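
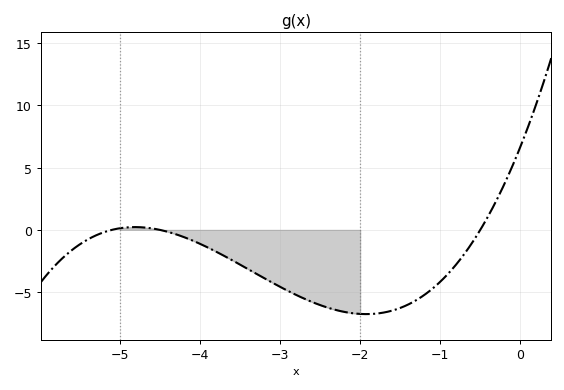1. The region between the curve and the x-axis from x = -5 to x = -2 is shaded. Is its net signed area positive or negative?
negative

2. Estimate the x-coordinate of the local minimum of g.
-1.92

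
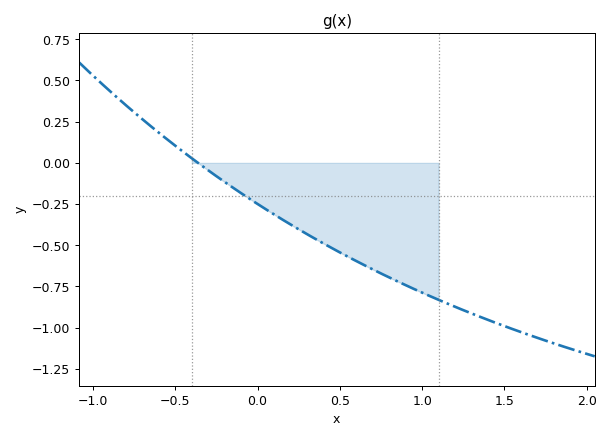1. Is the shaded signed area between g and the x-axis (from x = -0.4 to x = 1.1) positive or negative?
negative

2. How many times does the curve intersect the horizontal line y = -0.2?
1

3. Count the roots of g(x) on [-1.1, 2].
1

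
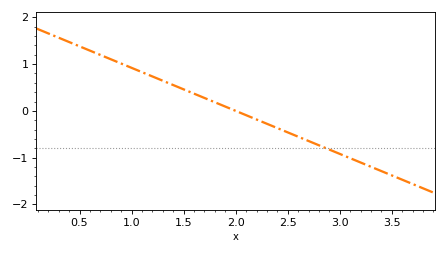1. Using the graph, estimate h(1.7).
0.3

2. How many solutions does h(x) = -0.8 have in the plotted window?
1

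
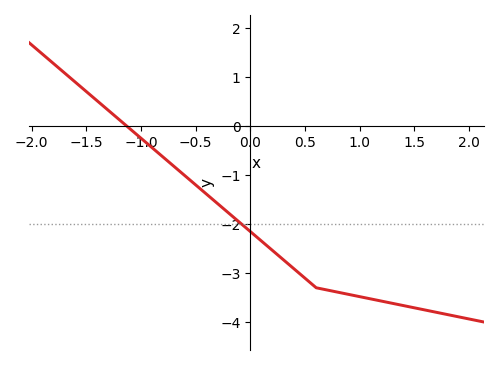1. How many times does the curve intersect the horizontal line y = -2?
1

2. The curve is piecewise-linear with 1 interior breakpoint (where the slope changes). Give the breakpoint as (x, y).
(0.6, -3.3)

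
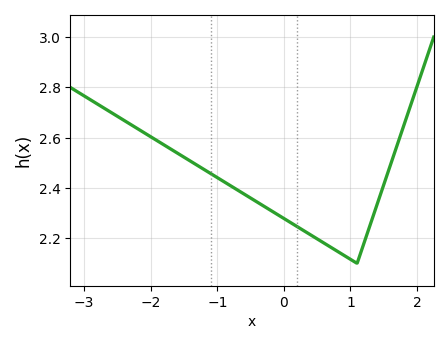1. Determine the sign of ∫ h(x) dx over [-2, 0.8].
positive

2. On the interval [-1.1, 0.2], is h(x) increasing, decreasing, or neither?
decreasing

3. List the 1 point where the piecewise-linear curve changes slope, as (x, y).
(1.1, 2.1)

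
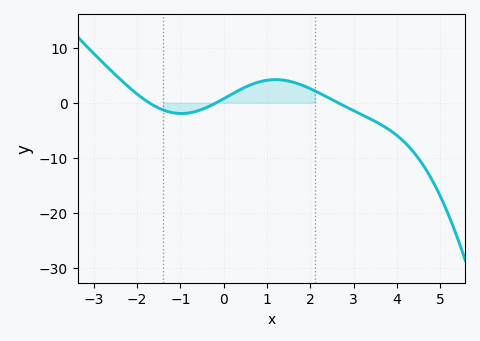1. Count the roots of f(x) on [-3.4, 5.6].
3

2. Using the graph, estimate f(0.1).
1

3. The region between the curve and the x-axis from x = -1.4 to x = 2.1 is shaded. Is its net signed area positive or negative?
positive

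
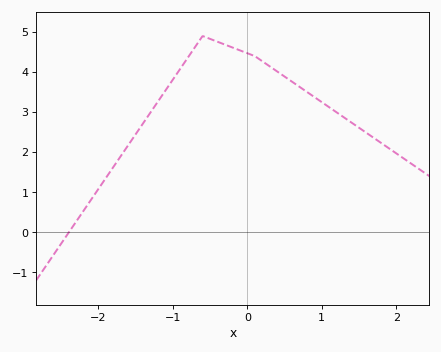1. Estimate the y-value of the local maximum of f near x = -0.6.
4.9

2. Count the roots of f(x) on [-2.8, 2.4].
1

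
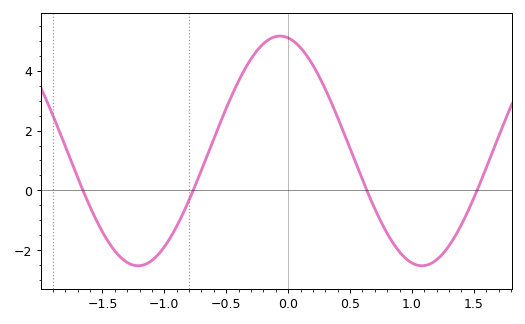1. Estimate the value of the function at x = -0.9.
-1.2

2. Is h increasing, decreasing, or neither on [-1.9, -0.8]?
neither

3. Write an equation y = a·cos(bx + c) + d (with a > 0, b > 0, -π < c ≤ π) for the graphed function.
y = 3.84cos(2.7x + 0.18) + 1.32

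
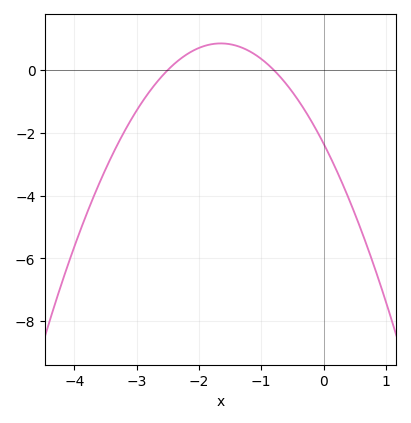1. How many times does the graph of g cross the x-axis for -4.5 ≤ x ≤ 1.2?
2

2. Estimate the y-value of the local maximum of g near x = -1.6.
0.8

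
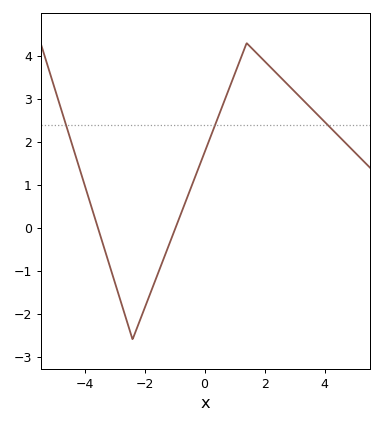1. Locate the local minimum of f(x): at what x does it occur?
-2.4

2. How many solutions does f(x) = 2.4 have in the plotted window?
3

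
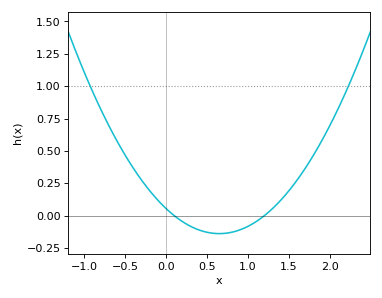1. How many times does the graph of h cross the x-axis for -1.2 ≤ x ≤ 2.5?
2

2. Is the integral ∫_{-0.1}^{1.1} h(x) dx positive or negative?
negative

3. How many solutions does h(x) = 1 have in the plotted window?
2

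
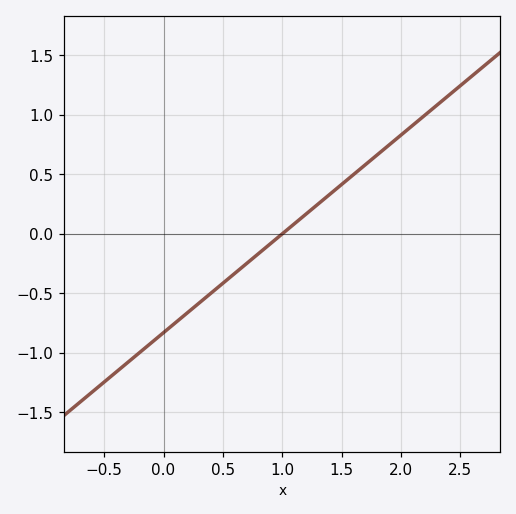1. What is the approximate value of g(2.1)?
0.9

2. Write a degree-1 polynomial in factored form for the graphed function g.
y = 0.83(x - 1)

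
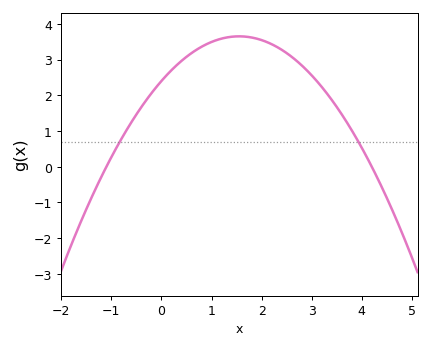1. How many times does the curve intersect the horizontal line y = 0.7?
2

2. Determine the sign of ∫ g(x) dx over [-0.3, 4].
positive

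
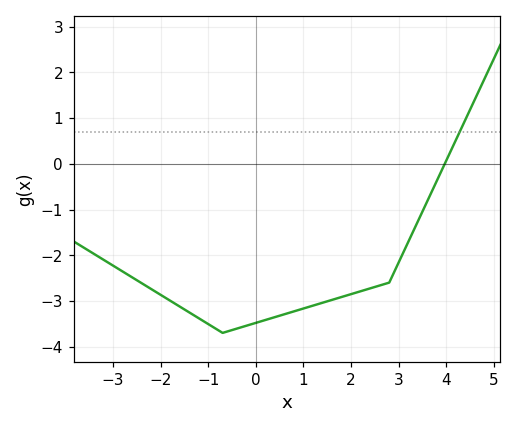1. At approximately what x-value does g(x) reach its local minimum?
-0.697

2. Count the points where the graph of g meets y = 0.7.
1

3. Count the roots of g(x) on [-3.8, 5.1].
1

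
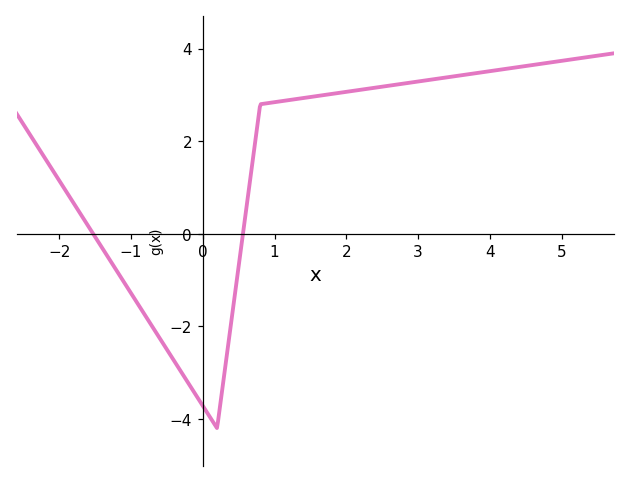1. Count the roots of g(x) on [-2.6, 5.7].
2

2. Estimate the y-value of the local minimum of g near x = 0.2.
-4.19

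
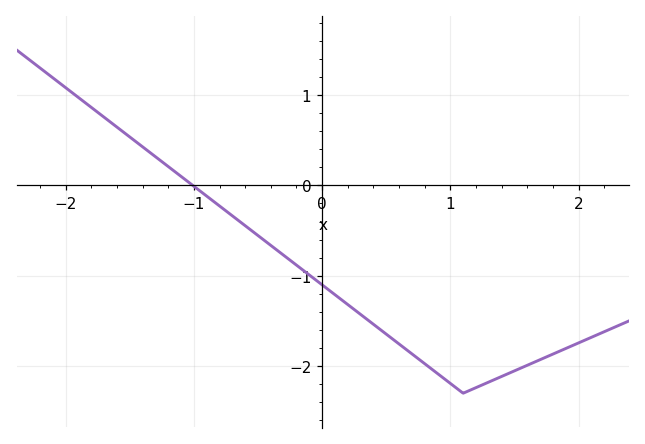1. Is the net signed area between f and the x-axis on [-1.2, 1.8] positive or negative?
negative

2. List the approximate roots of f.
-1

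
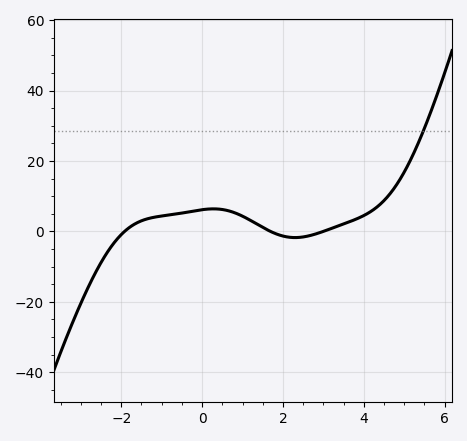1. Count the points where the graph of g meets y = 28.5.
1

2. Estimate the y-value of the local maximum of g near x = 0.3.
6.41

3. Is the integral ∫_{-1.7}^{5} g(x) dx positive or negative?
positive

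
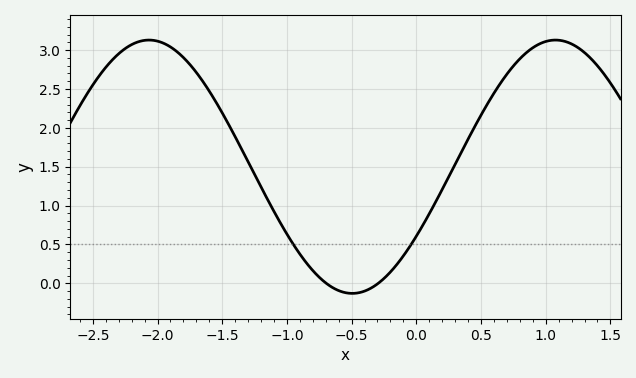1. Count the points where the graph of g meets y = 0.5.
2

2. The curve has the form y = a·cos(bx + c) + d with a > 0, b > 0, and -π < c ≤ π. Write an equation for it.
y = 1.63cos(2x - 2.2) + 1.5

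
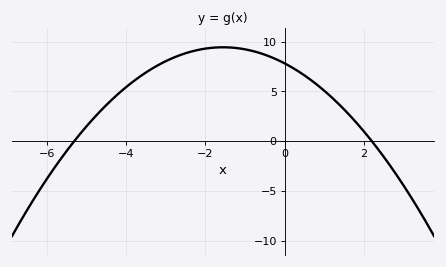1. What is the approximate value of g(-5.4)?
-0.509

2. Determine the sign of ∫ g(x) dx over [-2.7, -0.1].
positive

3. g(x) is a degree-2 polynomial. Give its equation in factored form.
y = -0.67(x + 5.3)(x - 2.2)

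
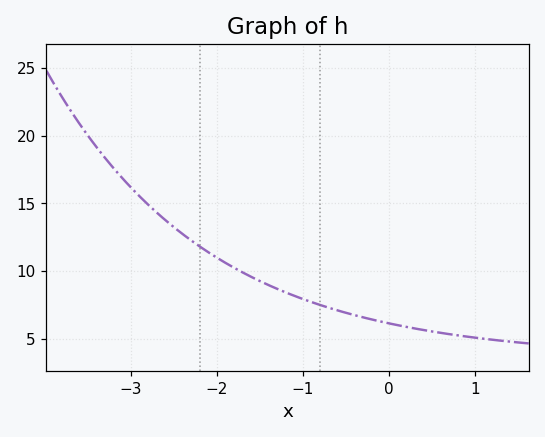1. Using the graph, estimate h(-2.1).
11.4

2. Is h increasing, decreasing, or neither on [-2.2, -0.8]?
decreasing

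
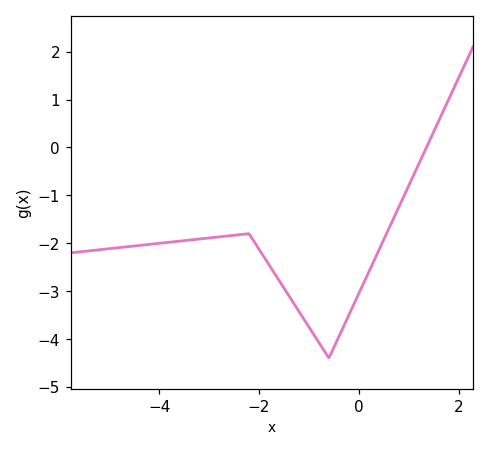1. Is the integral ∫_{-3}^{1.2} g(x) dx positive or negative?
negative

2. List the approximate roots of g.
1.4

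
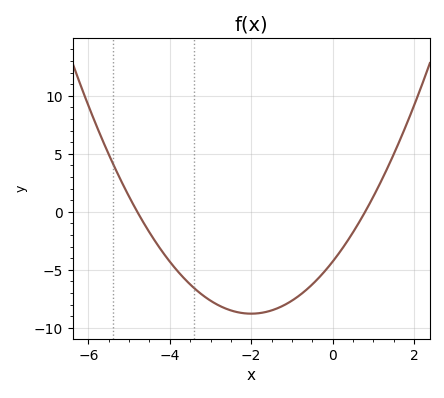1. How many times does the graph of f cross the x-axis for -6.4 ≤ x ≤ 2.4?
2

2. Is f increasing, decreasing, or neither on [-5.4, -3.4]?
decreasing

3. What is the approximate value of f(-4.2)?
-3.36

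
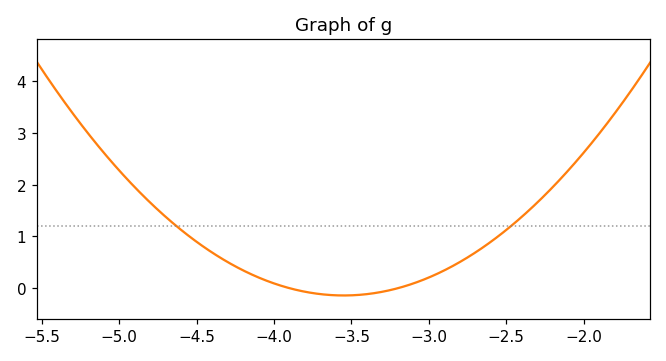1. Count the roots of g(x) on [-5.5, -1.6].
2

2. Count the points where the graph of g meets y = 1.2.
2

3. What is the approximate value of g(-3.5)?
-0.1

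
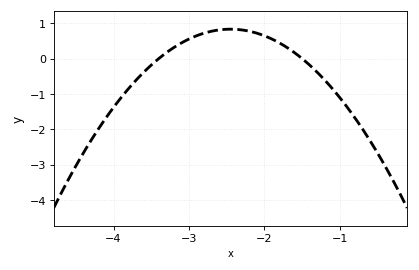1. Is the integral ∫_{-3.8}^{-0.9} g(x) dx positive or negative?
positive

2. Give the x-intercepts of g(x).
-3.4, -1.5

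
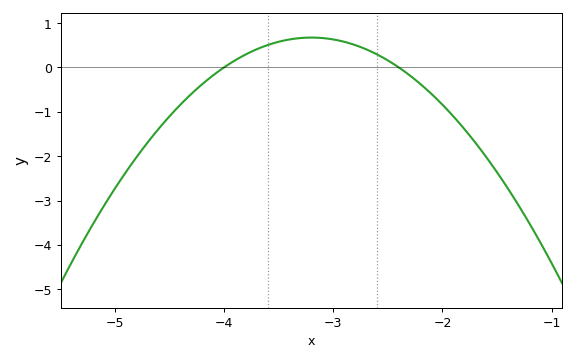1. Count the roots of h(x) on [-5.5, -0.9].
2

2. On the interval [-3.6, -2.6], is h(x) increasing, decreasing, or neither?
neither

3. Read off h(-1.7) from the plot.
-1.7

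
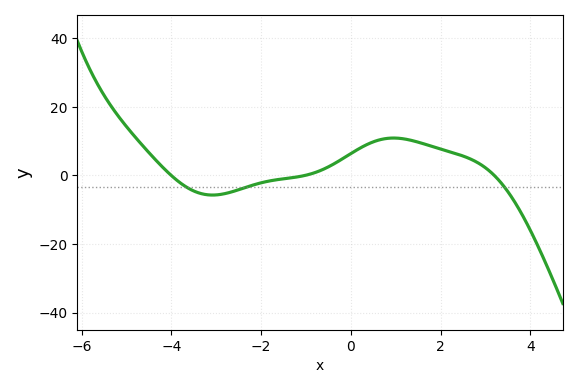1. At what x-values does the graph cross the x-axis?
-4, -1, 3.2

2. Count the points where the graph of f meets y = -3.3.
3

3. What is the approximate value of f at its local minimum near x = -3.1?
-6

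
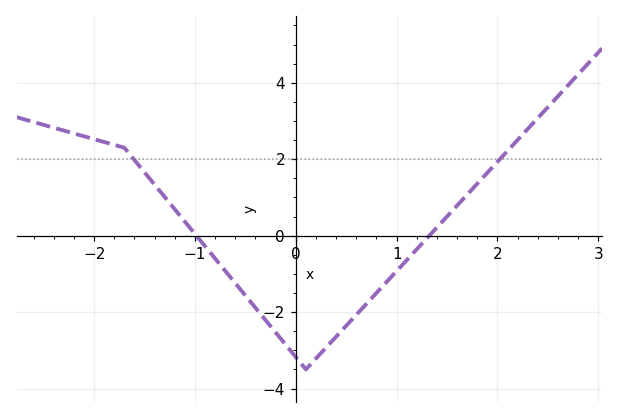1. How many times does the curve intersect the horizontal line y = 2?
2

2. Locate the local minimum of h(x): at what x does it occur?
0.1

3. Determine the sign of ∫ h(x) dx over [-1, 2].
negative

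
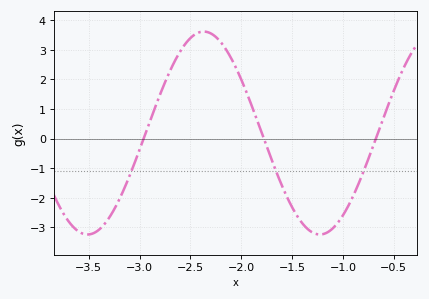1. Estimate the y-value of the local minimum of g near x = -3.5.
-3.24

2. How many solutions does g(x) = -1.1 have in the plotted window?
3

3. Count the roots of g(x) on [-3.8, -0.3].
3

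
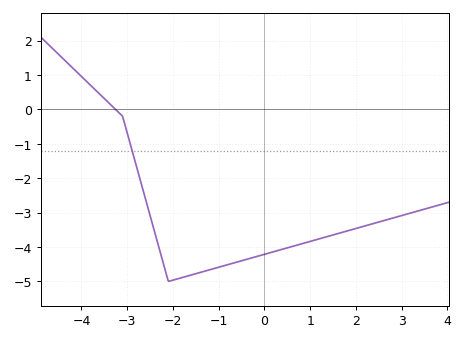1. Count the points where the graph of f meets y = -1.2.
1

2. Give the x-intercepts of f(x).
-3.2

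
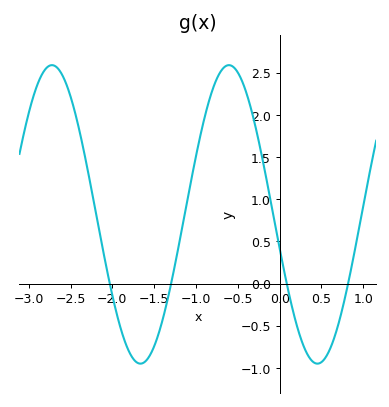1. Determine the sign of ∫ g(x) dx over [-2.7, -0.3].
positive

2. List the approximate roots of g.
-2.03, -1.3, 0.085, 0.818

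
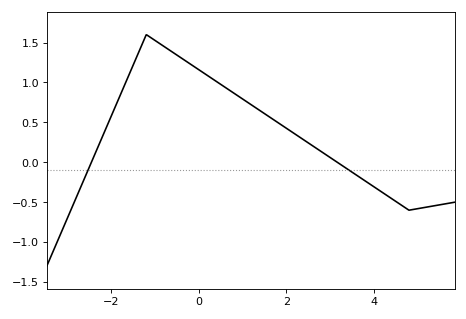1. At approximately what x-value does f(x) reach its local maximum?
-1.2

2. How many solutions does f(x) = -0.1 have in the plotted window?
2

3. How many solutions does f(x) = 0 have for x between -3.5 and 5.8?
2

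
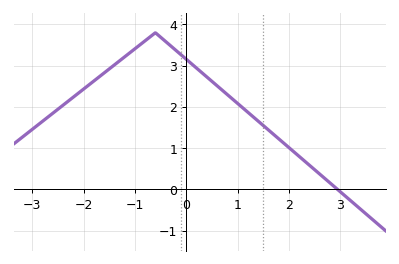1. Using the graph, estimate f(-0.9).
3.51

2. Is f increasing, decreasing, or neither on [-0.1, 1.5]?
decreasing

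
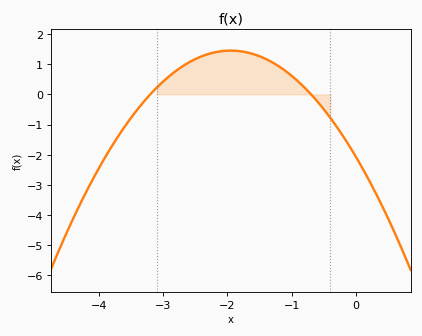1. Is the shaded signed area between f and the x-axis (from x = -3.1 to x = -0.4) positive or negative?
positive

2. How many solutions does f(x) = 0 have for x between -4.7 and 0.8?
2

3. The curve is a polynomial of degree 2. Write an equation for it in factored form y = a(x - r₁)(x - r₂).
y = -0.93(x + 3.2)(x + 0.7)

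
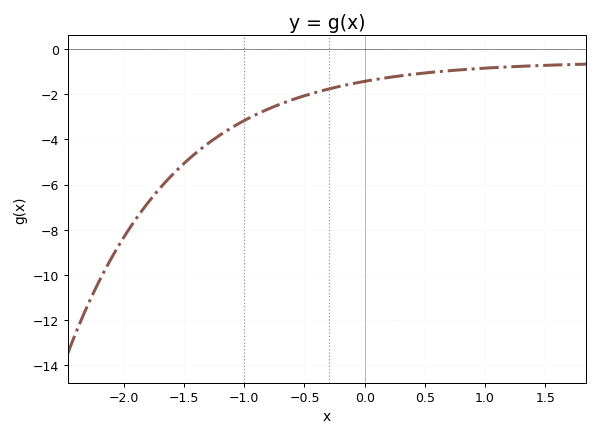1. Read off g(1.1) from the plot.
-0.8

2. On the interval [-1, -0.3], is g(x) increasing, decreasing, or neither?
increasing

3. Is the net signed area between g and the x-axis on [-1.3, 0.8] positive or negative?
negative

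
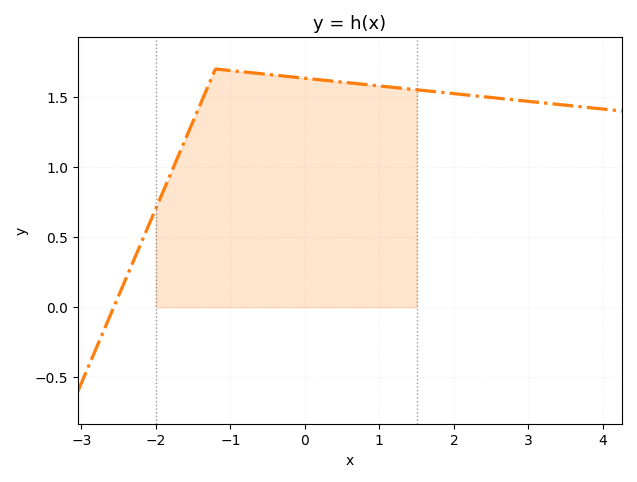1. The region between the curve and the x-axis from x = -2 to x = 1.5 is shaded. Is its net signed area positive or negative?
positive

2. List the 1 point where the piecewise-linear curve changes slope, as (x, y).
(-1.2, 1.7)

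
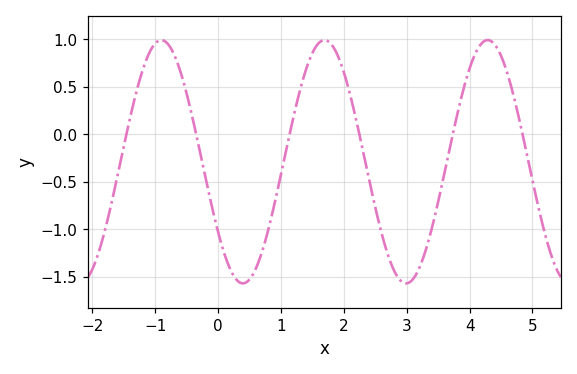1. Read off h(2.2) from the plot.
0.137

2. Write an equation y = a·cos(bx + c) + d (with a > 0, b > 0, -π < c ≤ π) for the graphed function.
y = 1.28cos(2.42x + 2.19) - 0.29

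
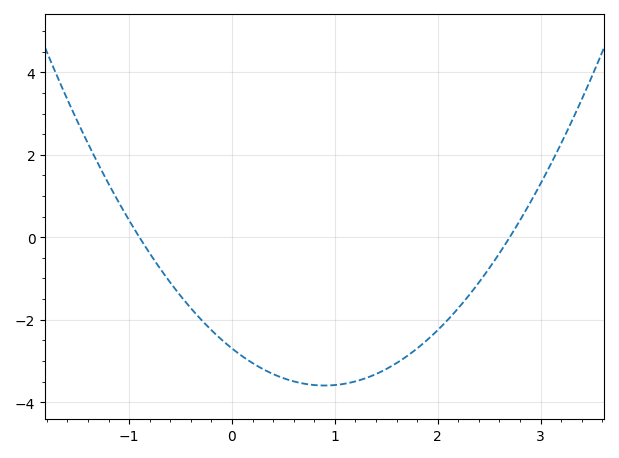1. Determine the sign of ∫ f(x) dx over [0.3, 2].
negative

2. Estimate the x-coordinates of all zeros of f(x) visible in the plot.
-0.9, 2.7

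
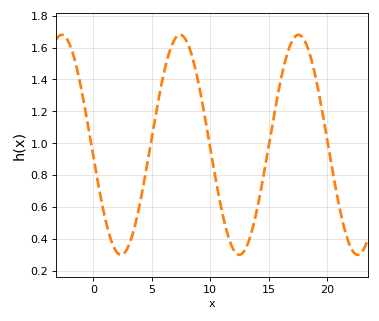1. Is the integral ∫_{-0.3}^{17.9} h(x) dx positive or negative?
positive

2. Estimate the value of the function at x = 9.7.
1.1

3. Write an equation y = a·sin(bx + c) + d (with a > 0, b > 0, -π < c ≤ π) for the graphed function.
y = 0.69sin(0.62x - 3) + 0.99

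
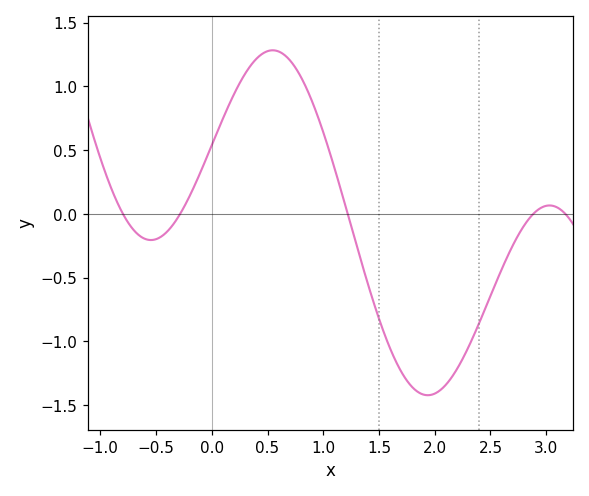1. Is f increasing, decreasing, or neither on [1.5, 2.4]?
neither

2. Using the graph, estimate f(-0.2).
0.138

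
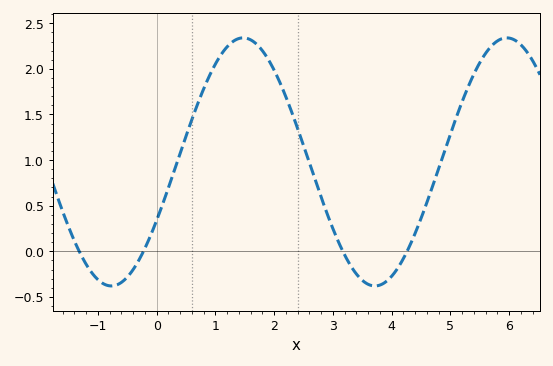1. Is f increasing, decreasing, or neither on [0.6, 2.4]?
neither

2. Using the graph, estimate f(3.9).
-0.335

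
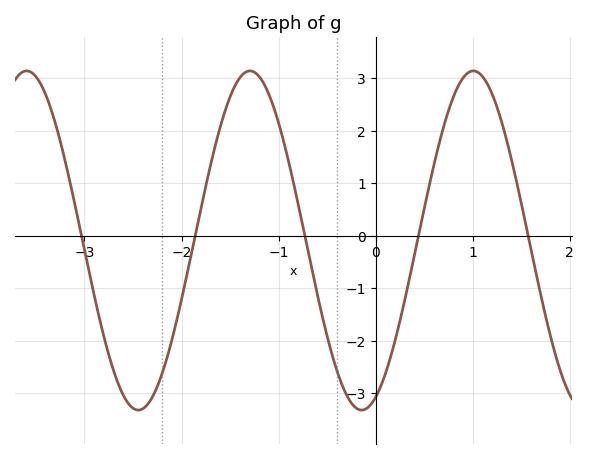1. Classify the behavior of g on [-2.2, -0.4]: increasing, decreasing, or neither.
neither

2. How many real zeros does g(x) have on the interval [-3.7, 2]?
5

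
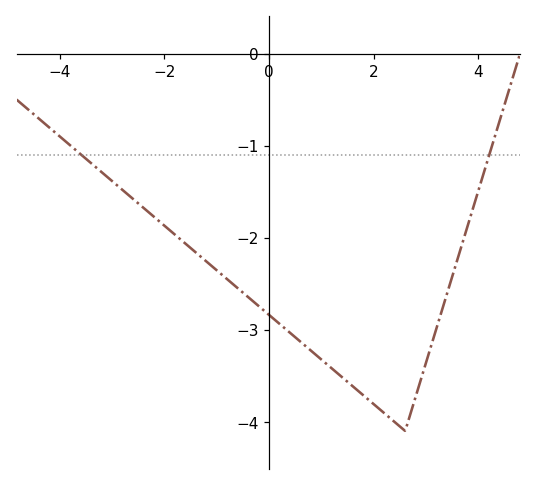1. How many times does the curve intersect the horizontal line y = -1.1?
2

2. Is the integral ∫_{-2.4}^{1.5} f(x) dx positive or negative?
negative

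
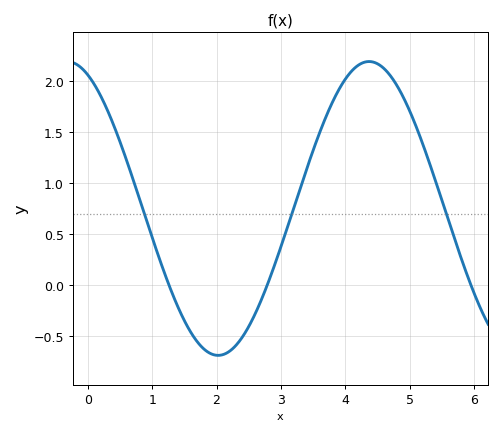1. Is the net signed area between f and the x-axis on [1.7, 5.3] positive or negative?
positive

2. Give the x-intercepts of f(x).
1.26, 2.79, 5.95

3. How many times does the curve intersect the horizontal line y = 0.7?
3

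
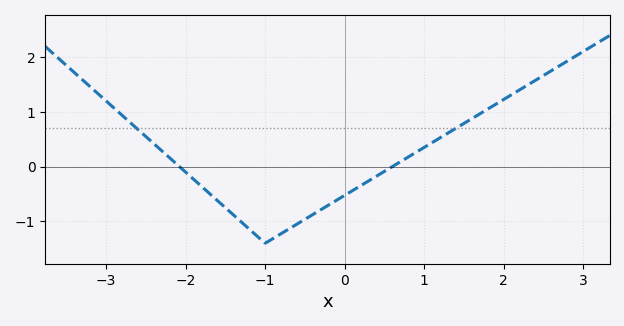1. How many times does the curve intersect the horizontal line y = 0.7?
2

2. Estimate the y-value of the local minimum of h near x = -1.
-1.4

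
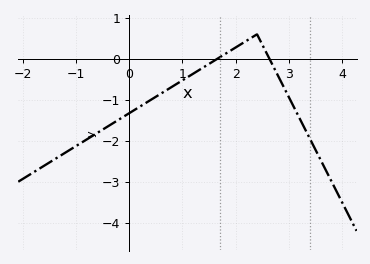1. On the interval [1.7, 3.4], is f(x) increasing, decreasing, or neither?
neither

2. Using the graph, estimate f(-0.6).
-1.8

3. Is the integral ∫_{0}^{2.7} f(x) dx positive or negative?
negative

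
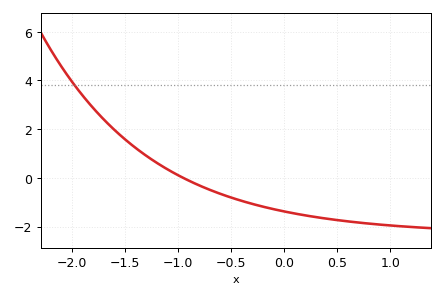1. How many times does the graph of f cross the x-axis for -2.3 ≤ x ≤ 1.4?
1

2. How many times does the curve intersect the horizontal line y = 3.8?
1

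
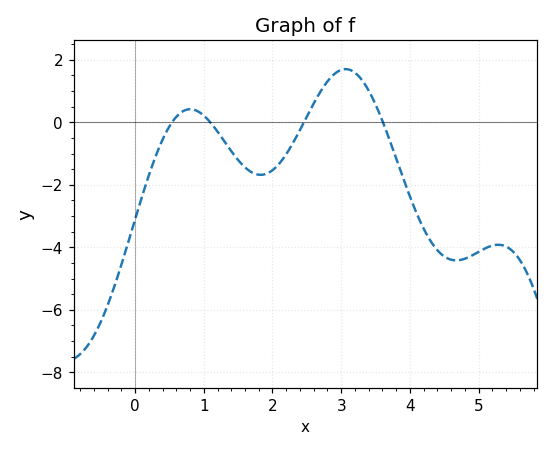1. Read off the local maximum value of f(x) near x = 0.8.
0.42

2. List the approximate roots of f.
0.538, 1.1, 2.46, 3.61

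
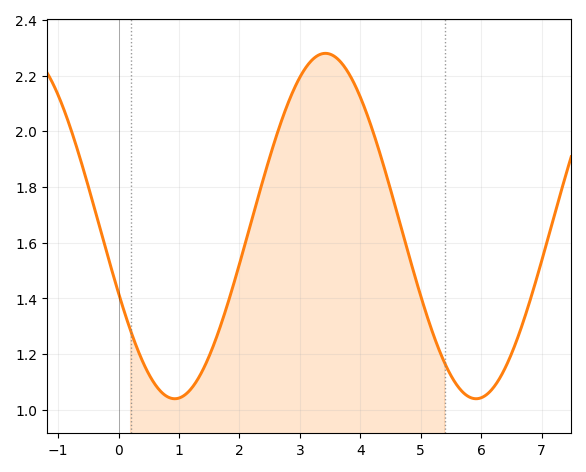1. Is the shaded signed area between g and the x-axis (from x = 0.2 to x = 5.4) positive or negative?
positive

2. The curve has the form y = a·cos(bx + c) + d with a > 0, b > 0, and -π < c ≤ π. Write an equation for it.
y = 0.62cos(1.3x + 2) + 1.66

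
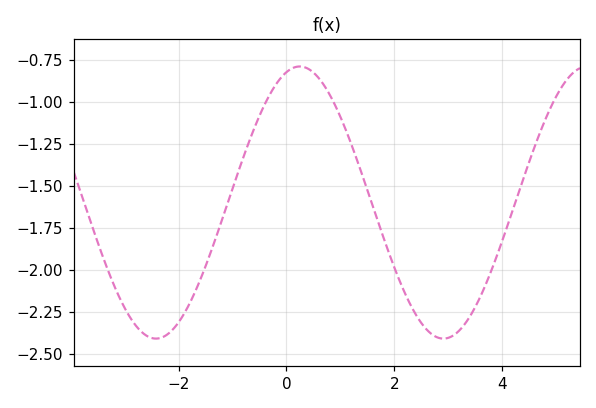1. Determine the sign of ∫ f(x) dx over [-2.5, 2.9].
negative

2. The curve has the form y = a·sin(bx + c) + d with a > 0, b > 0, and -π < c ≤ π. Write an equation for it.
y = 0.81sin(1.2x + 1.3) - 1.6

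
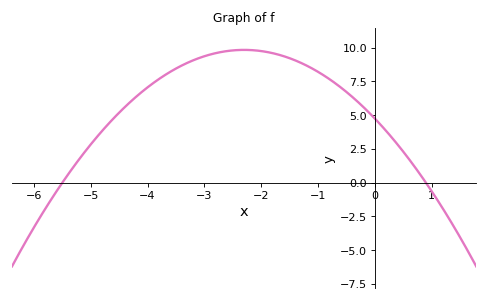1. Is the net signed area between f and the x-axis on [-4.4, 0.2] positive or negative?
positive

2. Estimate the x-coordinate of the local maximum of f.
-2.3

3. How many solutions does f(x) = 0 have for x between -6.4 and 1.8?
2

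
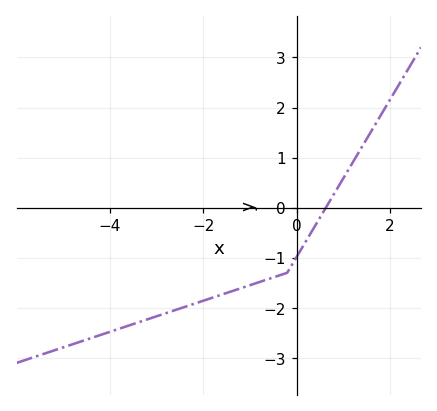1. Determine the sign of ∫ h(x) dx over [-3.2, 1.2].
negative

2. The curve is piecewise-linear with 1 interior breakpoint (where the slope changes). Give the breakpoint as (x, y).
(-0.2, -1.3)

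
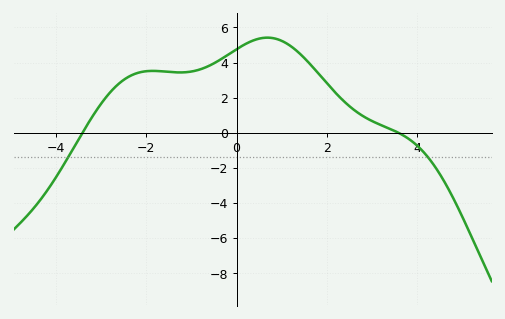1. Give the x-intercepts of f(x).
-3.41, 3.58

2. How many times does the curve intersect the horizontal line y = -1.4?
2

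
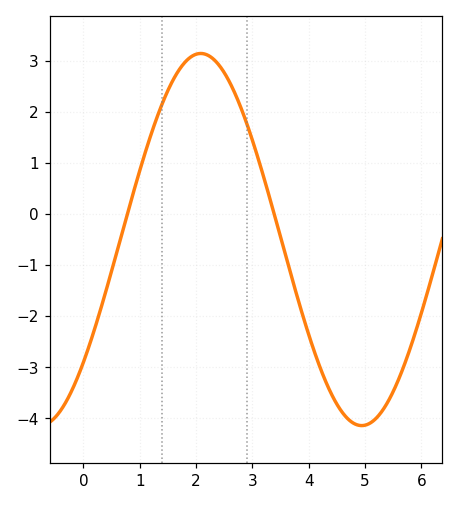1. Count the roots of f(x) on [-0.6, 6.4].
2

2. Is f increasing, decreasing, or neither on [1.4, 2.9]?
neither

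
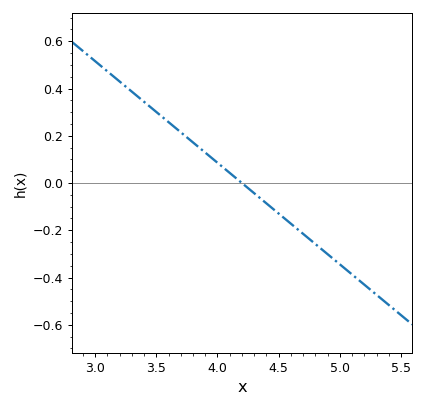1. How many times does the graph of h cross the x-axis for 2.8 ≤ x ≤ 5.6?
1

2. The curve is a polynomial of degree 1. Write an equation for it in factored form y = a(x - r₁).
y = -0.43(x - 4.2)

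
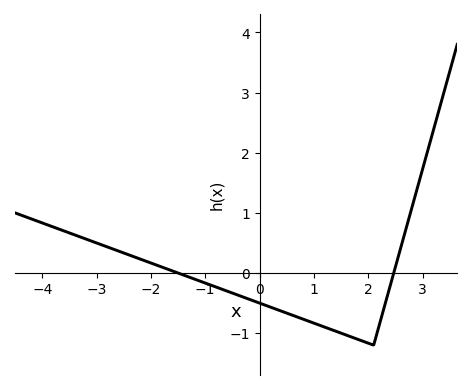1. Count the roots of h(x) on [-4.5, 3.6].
2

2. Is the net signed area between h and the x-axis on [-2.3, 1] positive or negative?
negative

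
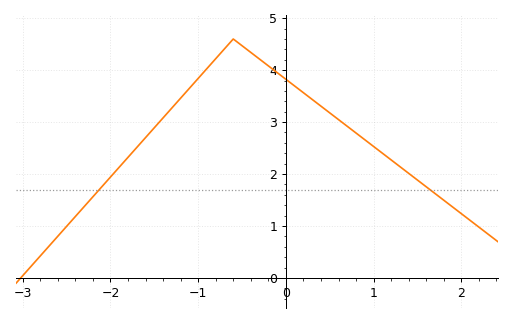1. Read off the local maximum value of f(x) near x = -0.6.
4.6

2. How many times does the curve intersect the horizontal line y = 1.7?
2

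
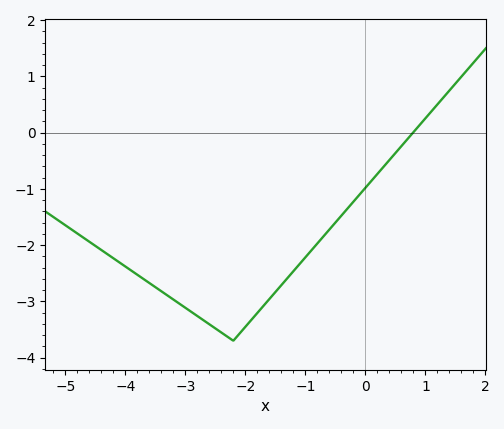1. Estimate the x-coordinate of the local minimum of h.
-2.2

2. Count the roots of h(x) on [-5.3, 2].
1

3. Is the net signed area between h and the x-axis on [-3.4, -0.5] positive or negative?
negative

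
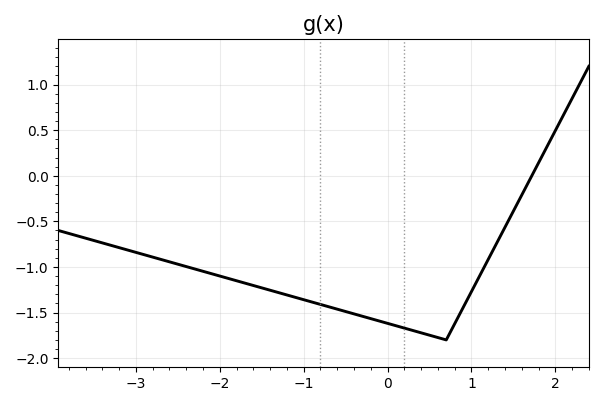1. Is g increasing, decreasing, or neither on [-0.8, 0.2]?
decreasing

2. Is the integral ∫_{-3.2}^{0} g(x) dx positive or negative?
negative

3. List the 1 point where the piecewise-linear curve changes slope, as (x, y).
(0.7, -1.8)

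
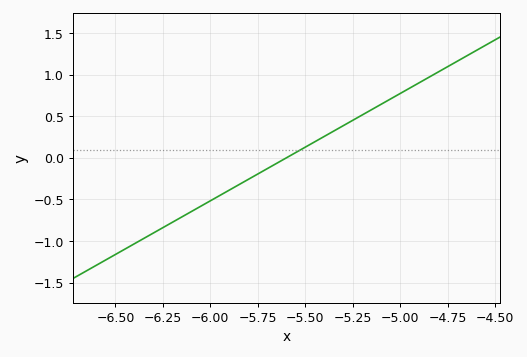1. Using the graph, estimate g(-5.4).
0.25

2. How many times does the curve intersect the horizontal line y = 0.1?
1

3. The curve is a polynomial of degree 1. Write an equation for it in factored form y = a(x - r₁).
y = 1.29(x + 5.6)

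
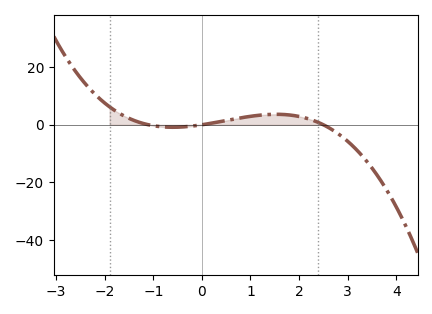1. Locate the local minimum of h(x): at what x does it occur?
-0.6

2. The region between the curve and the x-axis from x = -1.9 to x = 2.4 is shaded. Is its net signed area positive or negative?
positive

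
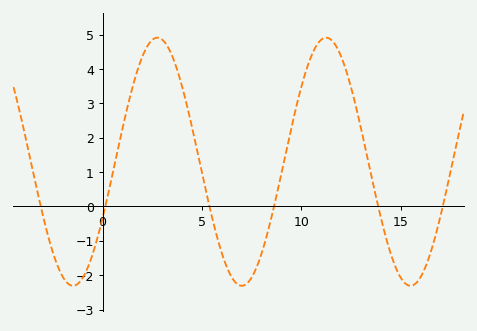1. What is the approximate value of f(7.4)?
-2.15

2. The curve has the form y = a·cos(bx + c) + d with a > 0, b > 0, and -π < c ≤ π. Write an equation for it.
y = 3.61cos(0.74x - 2.04) + 1.3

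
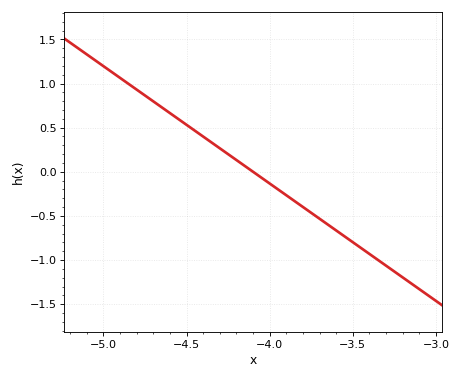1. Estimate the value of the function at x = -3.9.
-0.25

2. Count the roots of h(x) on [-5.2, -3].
1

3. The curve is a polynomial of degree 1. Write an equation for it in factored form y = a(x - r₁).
y = -1.33(x + 4.1)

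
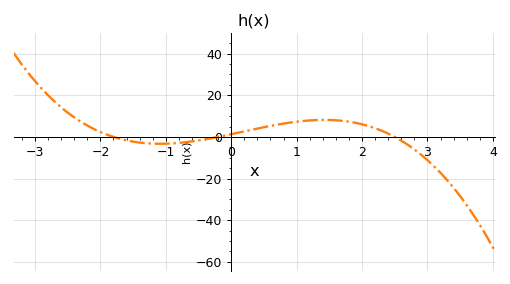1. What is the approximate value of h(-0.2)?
0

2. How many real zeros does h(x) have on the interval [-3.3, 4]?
3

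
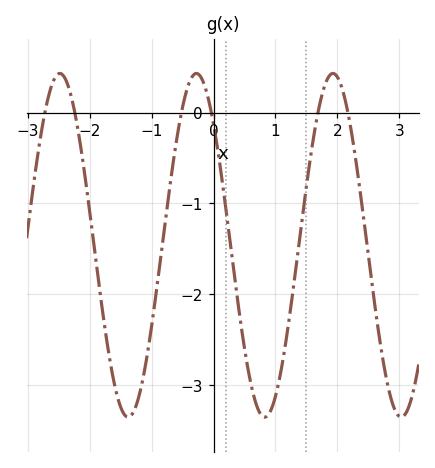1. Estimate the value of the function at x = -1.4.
-3.3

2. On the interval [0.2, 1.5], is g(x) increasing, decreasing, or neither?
neither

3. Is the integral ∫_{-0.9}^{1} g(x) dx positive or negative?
negative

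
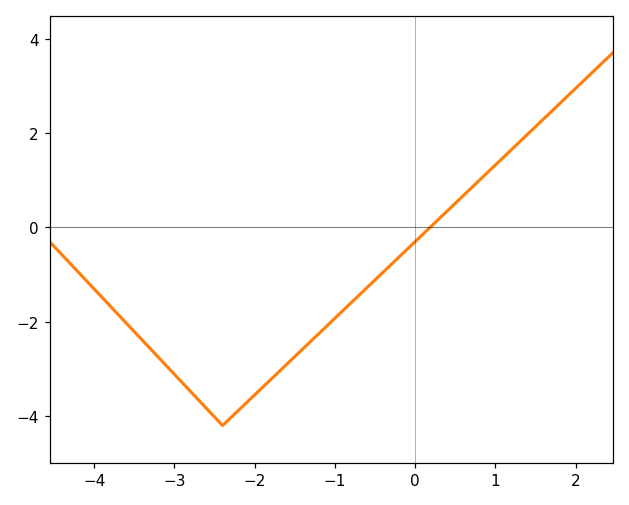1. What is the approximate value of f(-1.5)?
-2.74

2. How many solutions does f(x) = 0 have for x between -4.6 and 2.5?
1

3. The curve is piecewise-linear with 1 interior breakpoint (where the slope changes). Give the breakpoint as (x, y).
(-2.4, -4.2)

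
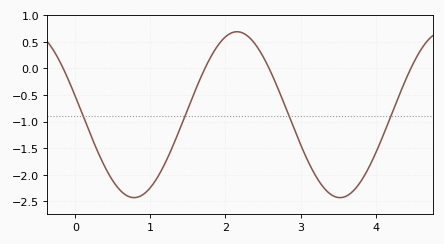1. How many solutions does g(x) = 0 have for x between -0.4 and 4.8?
4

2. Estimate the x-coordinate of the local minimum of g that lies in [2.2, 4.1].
3.5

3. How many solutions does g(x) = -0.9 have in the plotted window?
4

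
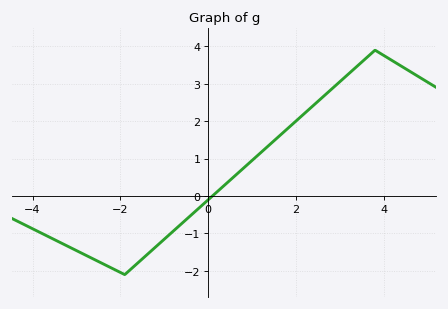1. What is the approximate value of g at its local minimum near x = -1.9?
-2.1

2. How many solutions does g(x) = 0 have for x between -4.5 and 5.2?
1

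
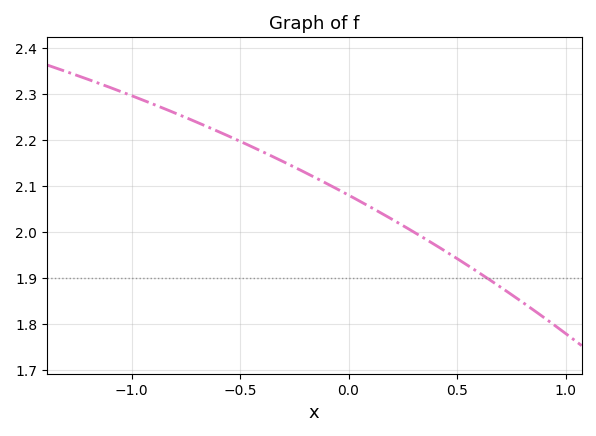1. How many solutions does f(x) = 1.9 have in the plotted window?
1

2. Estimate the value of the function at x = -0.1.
2.1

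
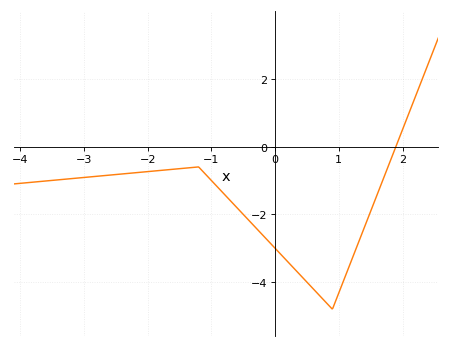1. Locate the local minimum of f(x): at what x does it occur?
0.9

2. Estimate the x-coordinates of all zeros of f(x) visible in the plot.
1.9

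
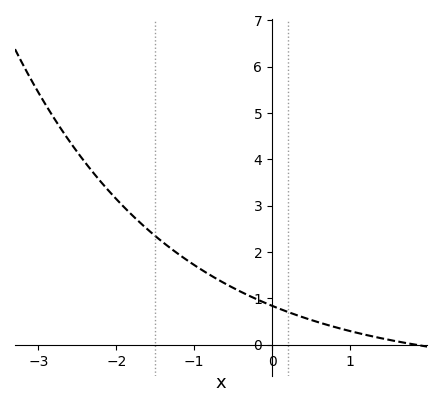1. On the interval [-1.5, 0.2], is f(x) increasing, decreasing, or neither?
decreasing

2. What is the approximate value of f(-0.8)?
1.51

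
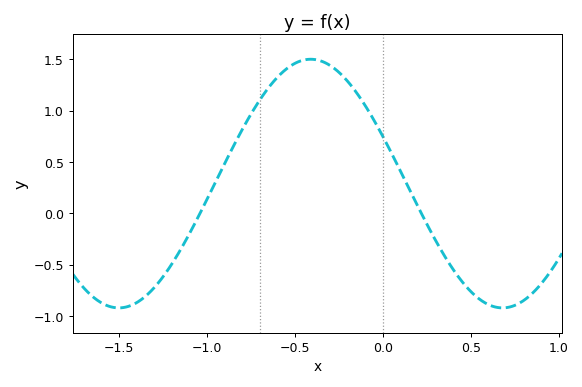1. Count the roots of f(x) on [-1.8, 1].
2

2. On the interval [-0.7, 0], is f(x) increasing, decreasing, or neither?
neither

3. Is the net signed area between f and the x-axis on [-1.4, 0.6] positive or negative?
positive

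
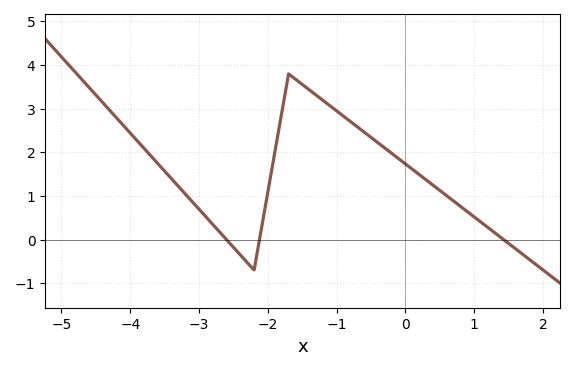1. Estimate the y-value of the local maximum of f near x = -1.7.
3.8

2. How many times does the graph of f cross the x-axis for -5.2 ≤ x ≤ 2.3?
3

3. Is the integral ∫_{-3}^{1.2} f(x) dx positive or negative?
positive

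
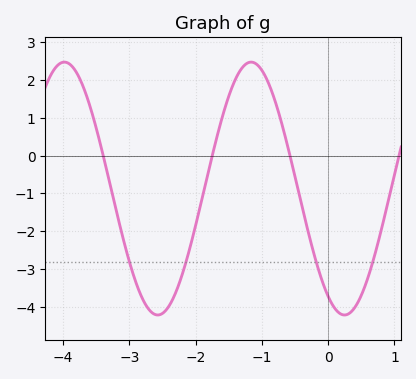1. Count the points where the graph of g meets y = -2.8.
4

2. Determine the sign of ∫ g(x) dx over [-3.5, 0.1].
negative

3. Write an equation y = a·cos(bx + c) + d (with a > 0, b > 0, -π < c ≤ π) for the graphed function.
y = 3.33cos(2.23x + 2.59) - 0.87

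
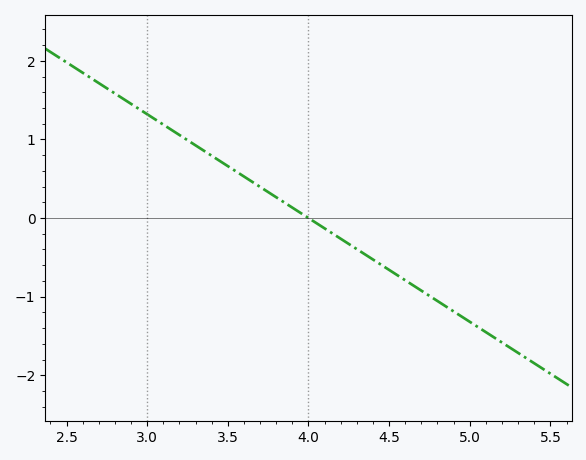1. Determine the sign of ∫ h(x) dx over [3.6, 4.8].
negative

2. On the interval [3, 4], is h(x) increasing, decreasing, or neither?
decreasing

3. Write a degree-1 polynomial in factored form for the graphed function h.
y = -1.32(x - 4)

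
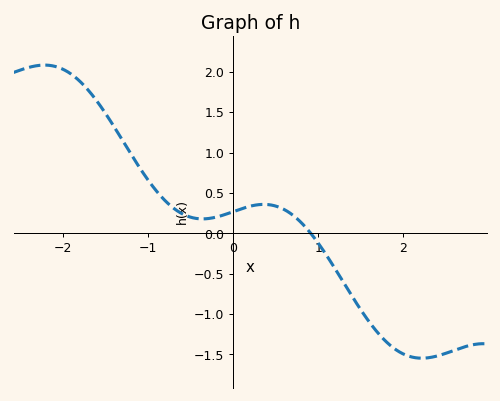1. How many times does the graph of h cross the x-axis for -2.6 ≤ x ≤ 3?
1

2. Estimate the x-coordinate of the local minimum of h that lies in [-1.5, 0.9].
-0.36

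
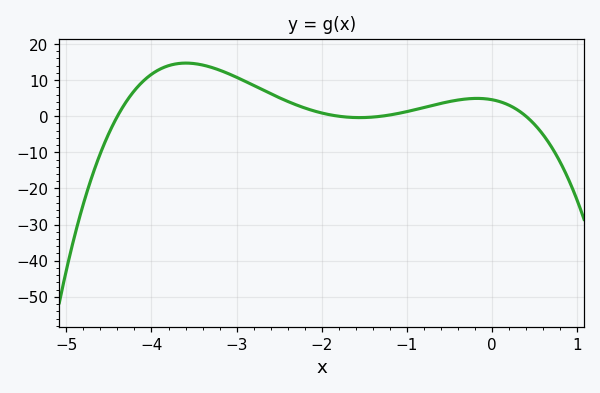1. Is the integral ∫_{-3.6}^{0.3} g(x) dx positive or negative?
positive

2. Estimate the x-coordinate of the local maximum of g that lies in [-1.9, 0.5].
-0.175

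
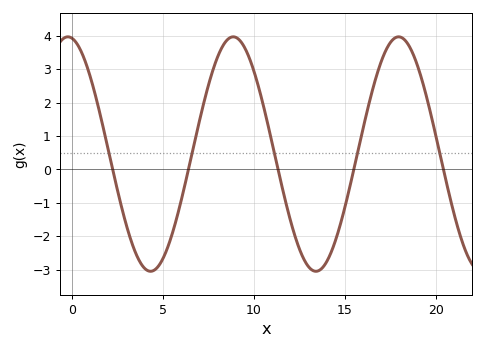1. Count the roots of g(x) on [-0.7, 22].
5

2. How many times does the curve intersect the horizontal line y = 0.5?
5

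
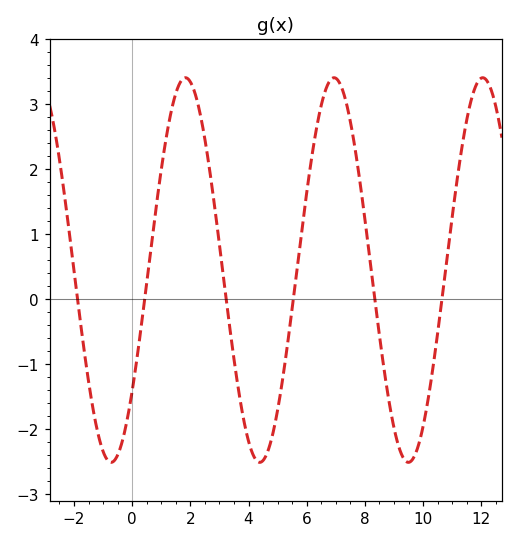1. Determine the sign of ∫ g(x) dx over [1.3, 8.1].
positive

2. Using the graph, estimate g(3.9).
-2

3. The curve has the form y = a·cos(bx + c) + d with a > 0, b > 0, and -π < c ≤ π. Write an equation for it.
y = 2.96cos(1.23x - 2.25) + 0.45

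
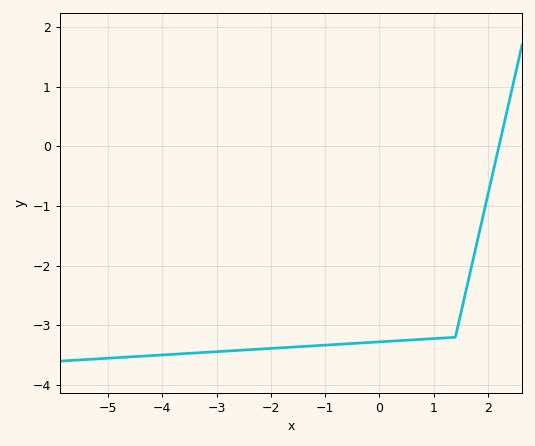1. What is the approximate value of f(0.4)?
-3.25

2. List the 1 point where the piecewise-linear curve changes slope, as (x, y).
(1.4, -3.2)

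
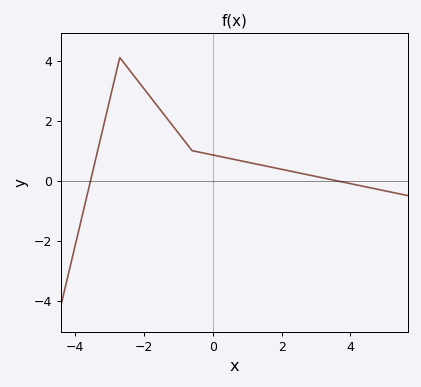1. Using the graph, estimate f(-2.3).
3.51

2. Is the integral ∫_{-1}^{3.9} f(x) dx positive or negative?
positive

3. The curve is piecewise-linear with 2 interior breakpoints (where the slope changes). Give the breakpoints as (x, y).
(-2.7, 4.1); (-0.6, 1)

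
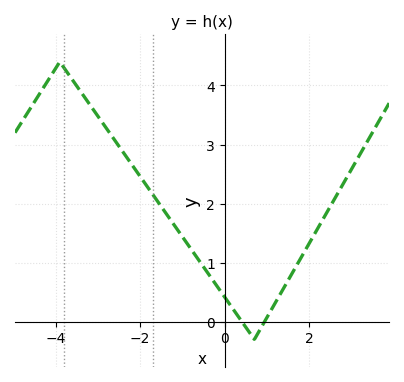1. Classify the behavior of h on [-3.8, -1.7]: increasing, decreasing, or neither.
decreasing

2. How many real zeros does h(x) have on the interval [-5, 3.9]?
2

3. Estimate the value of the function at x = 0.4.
0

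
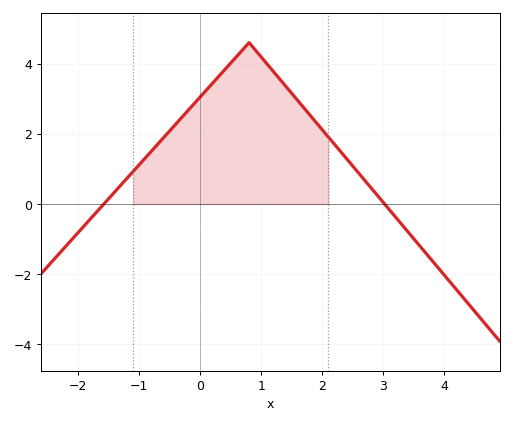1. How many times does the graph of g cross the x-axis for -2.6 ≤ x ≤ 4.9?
2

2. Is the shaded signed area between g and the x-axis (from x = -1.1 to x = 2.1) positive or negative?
positive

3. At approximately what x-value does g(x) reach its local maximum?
0.801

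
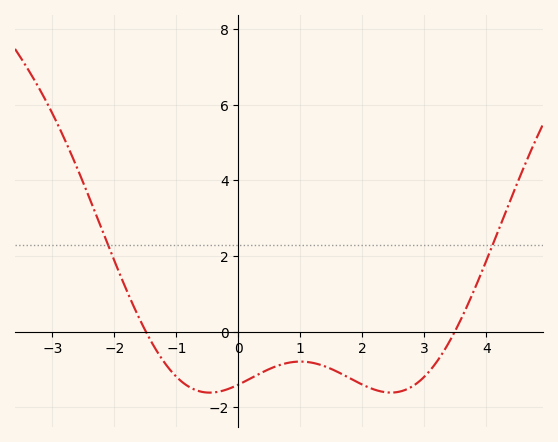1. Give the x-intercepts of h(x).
-1.49, 3.49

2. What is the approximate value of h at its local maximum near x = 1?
-0.788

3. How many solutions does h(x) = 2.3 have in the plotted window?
2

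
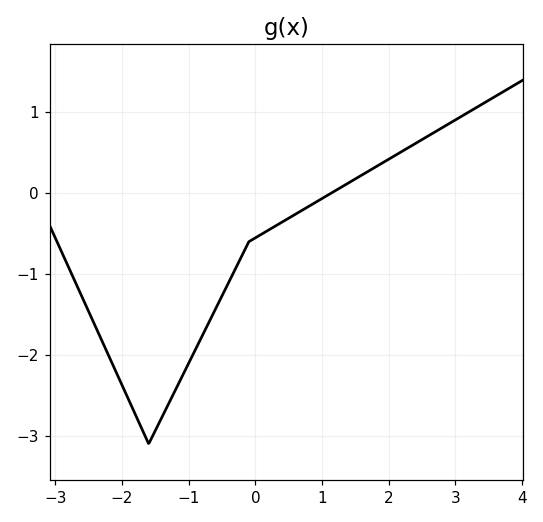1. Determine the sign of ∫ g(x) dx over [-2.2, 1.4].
negative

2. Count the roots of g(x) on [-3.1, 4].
1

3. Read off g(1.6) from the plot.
0.226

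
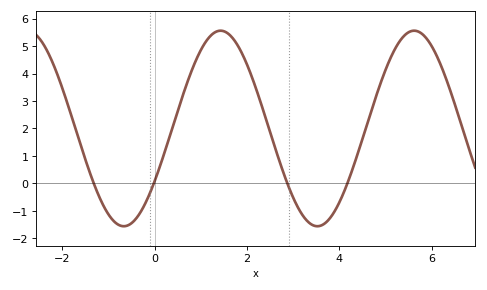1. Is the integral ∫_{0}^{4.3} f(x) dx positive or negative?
positive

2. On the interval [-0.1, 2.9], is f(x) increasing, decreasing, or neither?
neither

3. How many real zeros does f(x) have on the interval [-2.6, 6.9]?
4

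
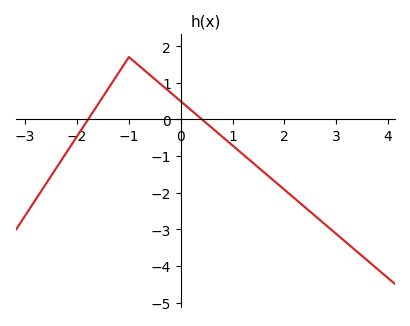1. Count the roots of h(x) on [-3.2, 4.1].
2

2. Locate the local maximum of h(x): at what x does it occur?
-1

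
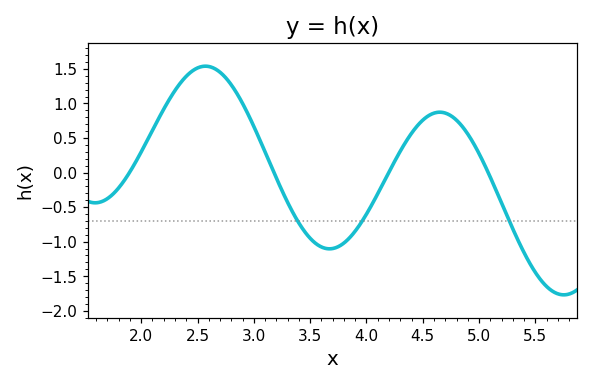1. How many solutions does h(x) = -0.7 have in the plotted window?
3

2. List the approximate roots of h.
1.9, 3.2, 4.2, 5.1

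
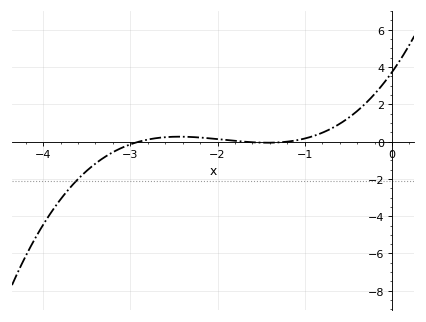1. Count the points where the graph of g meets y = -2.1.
1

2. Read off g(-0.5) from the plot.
1.2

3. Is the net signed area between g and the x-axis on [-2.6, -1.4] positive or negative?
positive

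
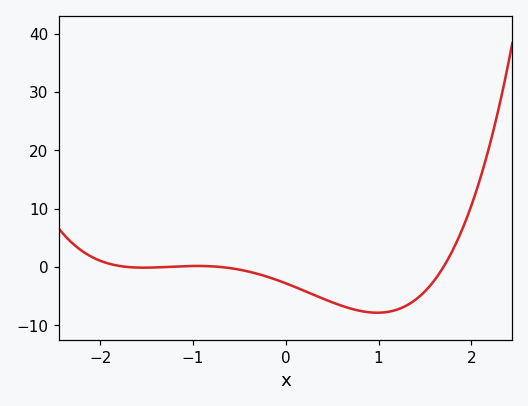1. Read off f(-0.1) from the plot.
-2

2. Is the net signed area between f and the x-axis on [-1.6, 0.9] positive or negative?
negative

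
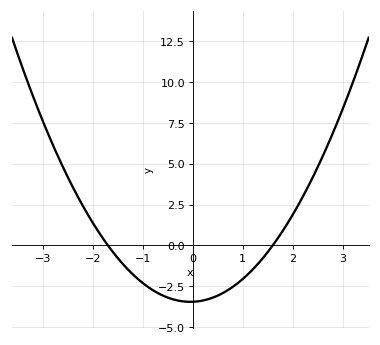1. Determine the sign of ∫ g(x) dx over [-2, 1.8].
negative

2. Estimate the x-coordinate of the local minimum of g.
0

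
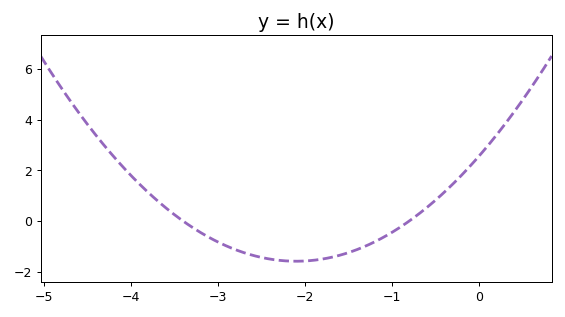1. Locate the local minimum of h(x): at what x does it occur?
-2.1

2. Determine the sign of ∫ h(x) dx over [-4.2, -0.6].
negative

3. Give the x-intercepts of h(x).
-3.4, -0.8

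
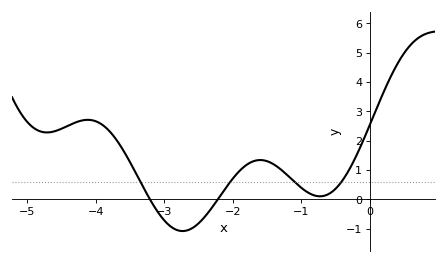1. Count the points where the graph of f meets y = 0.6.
4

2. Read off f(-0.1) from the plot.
2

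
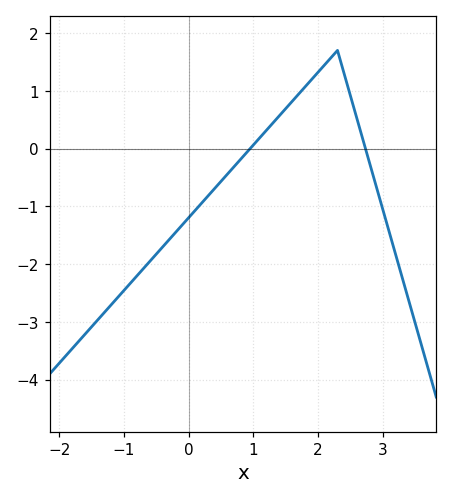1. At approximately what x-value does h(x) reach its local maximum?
2.3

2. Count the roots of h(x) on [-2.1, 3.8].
2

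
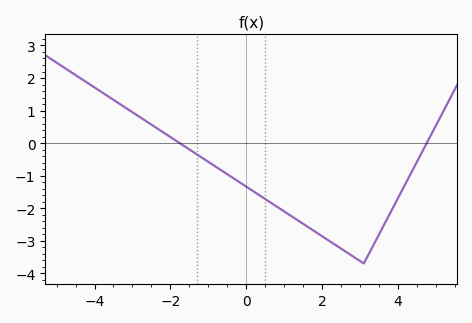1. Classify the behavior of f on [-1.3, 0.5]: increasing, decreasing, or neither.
decreasing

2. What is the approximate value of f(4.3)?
-1.02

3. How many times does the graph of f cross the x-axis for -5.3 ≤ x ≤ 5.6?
2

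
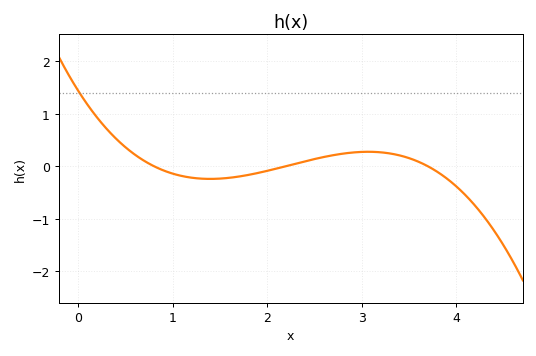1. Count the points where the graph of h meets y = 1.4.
1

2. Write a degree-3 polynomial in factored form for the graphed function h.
y = -0.22(x - 0.8)(x - 2.2)(x - 3.7)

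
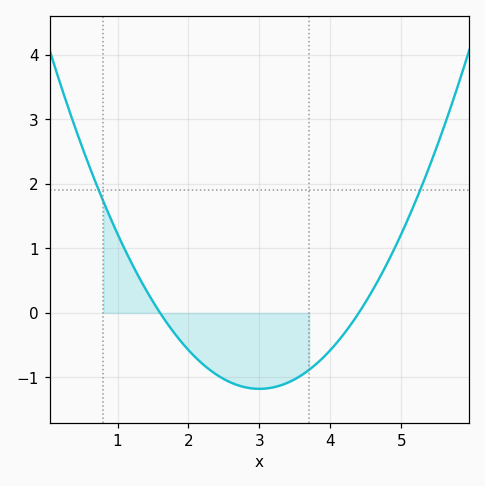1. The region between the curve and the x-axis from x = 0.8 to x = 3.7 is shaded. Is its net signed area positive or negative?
negative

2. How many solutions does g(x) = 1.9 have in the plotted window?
2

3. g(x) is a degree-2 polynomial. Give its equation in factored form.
y = 0.6(x - 1.6)(x - 4.4)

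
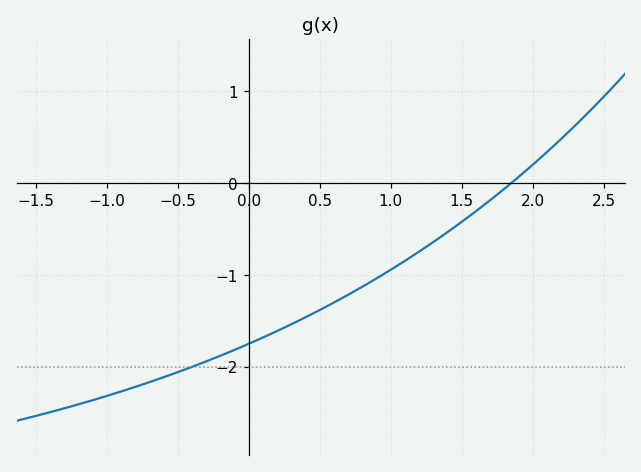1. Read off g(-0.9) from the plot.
-2.27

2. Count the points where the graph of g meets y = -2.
1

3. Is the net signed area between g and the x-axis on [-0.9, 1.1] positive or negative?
negative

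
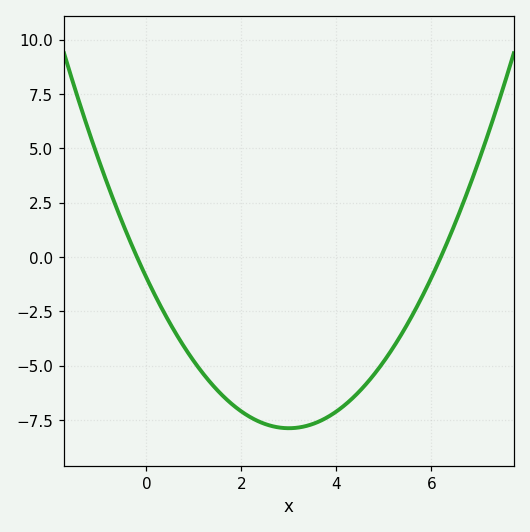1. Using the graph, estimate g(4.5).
-6.2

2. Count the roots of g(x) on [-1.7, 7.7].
2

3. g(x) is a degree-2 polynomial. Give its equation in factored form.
y = 0.77(x + 0.2)(x - 6.2)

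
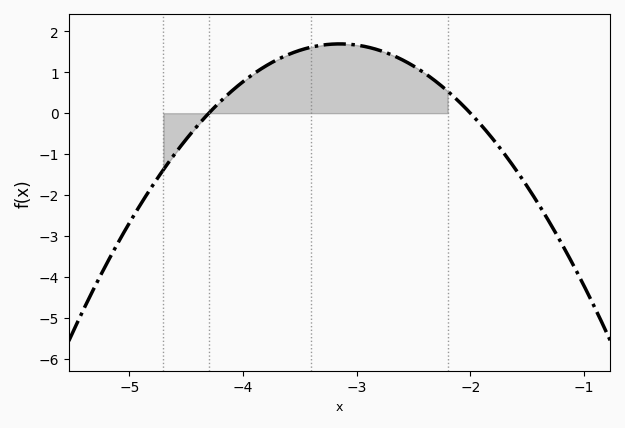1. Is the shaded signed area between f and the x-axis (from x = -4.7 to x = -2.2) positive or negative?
positive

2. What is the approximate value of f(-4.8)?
-1.79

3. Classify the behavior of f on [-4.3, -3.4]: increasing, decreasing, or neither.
increasing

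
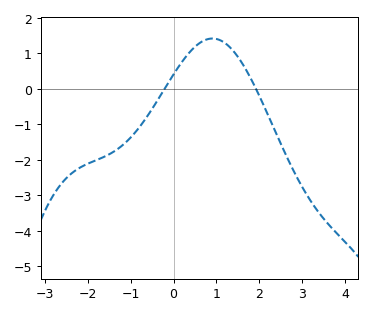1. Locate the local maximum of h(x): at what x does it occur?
0.906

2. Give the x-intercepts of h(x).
-0.205, 1.92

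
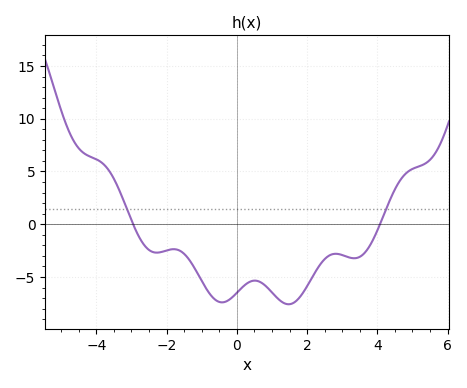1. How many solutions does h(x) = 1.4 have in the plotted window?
2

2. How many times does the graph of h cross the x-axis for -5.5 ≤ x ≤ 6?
2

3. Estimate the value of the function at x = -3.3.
2.86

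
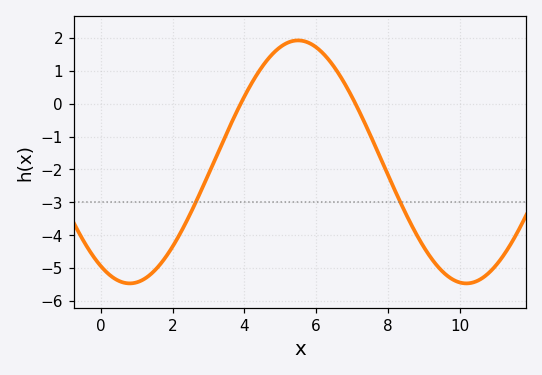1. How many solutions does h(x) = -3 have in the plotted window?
2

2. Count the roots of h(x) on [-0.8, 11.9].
2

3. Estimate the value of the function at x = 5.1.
1.8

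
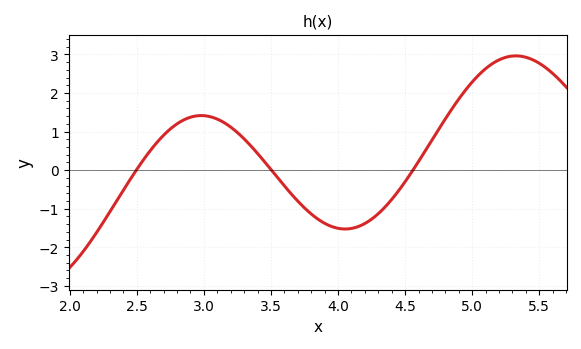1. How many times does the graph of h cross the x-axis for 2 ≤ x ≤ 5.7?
3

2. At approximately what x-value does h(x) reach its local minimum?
4.05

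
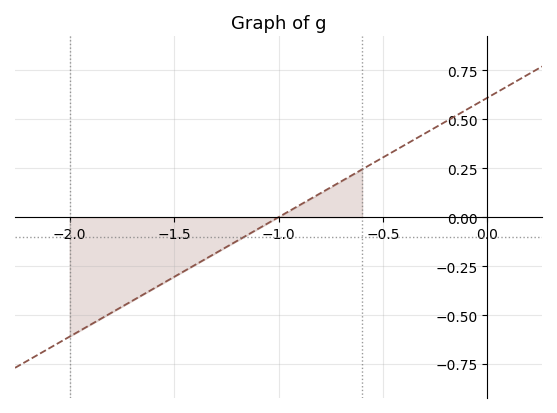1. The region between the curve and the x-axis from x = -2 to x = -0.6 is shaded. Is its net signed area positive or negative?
negative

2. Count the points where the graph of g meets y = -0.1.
1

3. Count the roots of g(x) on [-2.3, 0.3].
1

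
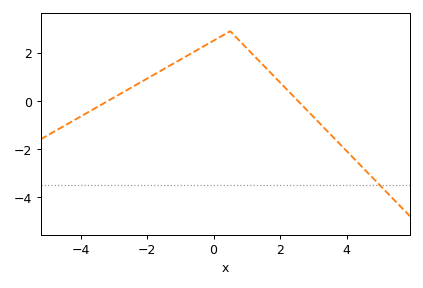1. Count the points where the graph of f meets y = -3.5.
1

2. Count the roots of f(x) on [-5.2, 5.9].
2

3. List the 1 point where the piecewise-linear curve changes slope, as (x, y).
(0.5, 2.9)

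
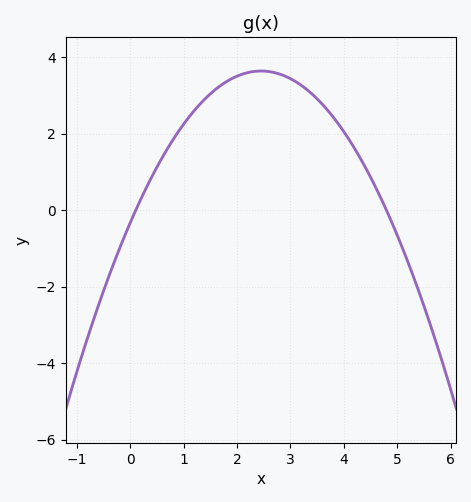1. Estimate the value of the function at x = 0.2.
0.4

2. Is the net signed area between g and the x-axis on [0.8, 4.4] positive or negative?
positive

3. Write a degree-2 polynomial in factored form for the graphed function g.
y = -0.66(x - 0.1)(x - 4.8)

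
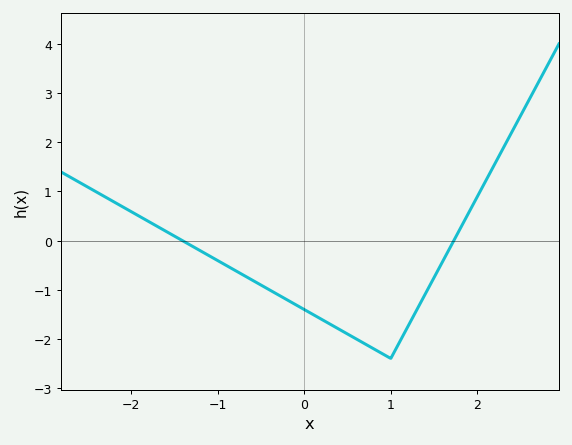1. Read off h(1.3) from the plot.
-1.41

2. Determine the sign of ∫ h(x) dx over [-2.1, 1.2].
negative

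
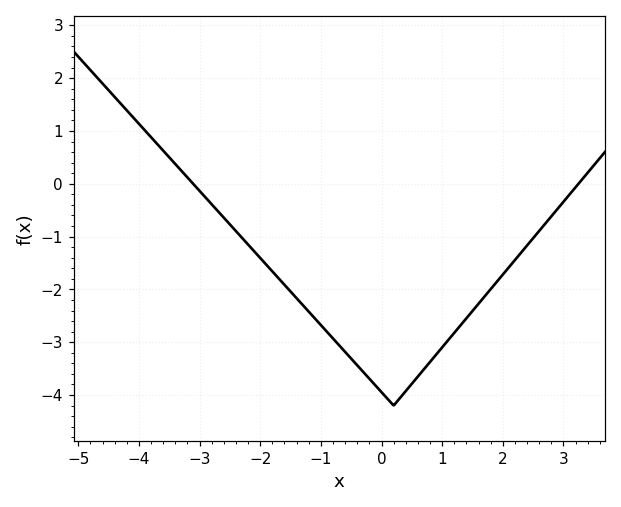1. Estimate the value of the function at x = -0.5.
-3.3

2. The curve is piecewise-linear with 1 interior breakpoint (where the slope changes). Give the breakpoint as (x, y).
(0.2, -4.2)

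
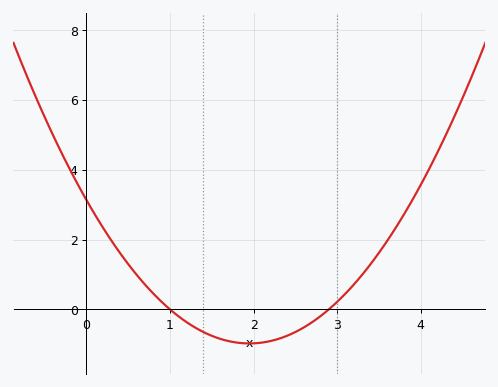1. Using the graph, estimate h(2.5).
-0.6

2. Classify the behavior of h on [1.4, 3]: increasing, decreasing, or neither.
neither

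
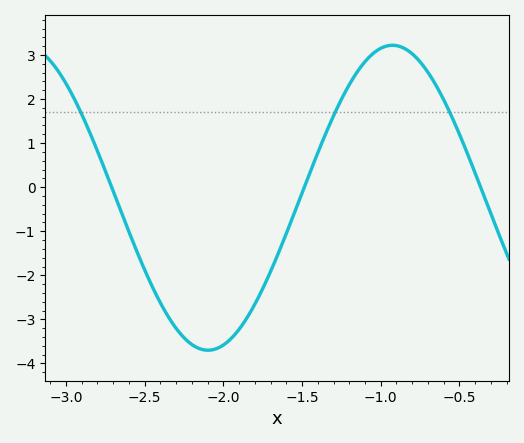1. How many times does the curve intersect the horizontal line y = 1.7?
3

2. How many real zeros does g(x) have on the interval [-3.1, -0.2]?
3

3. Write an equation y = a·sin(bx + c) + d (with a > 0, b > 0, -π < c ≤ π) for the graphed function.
y = 3.46sin(2.68x - 2.23) - 0.24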